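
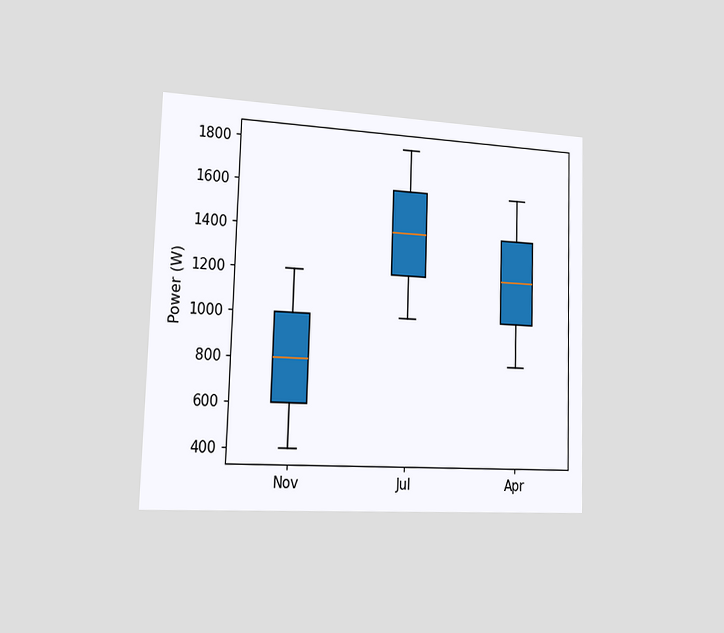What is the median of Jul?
The chart is viewed slightly from the left. The median line in the Jul box sits at 1400W.

1400W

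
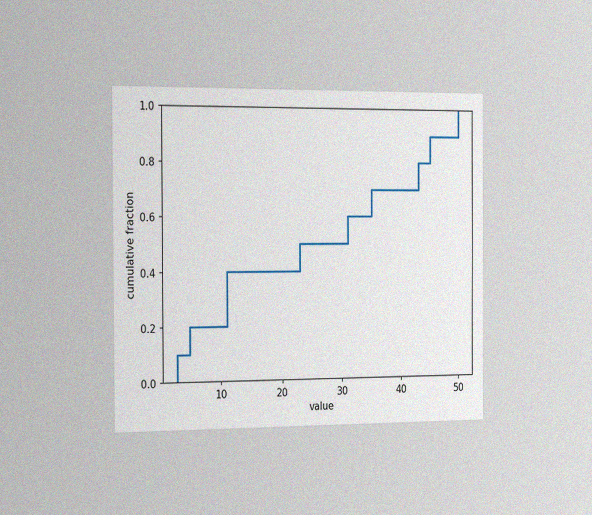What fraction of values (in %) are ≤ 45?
90%

The chart is viewed slightly from the left, with some photo noise. At x=45 the ECDF step is at 90%.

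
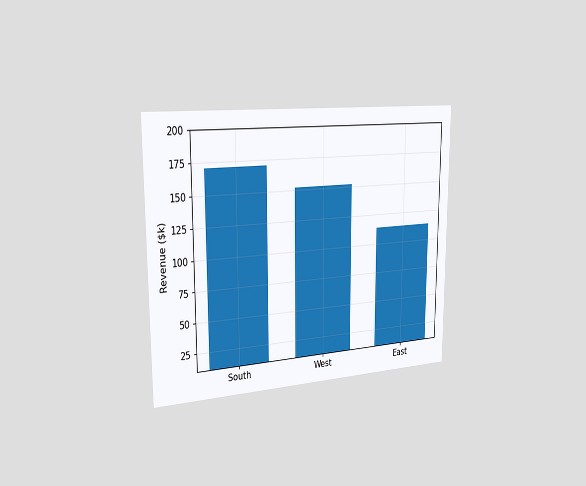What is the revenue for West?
The chart is viewed slightly from the left. Reading along the chart's y-axis, the West bar reaches $152k.

$152k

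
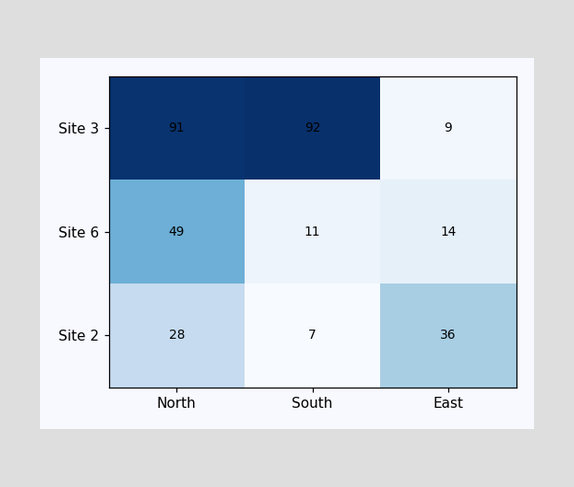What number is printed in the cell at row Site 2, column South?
The (Site 2, South) cell reads 7.

7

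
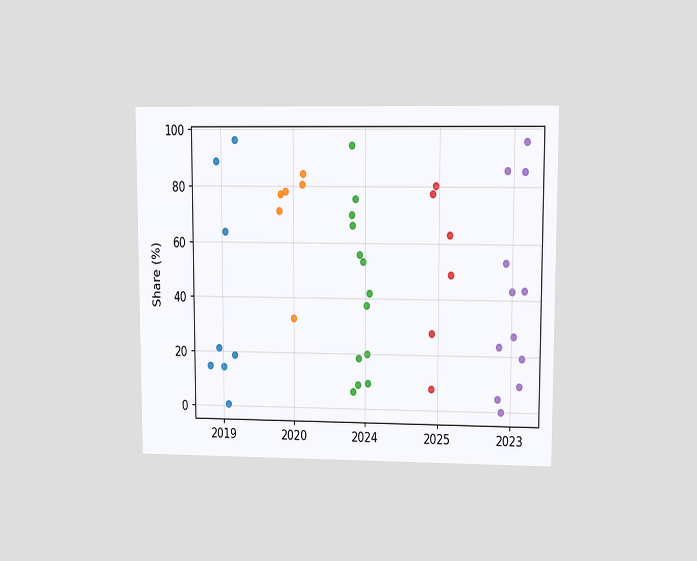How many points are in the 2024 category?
13

The chart is viewed at a slight angle. Counting the markers in the 2024 column gives 13.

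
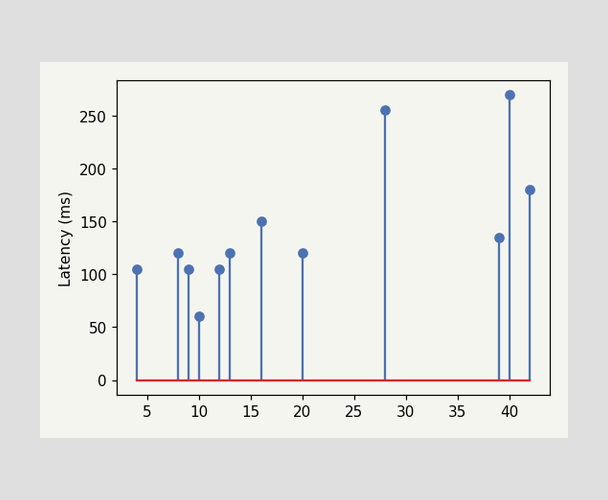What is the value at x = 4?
The stem at x=4 reaches 105ms.

105ms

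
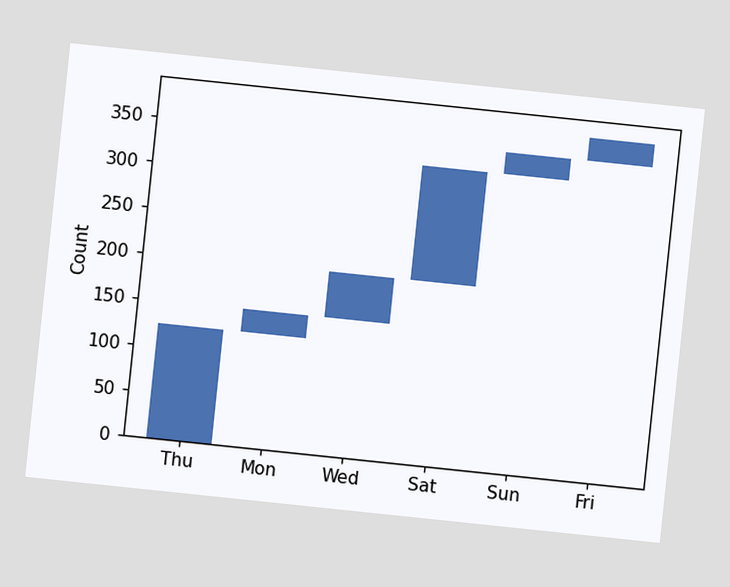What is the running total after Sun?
The chart is tilted about 6° clockwise. After Sun the running total reaches 350.

350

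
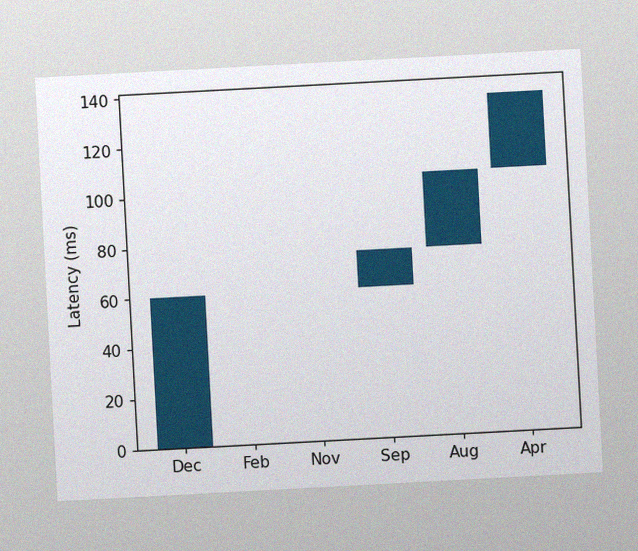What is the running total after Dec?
60ms

The chart is tilted about 3° counter-clockwise, with some photo noise. After Dec the running total reaches 60ms.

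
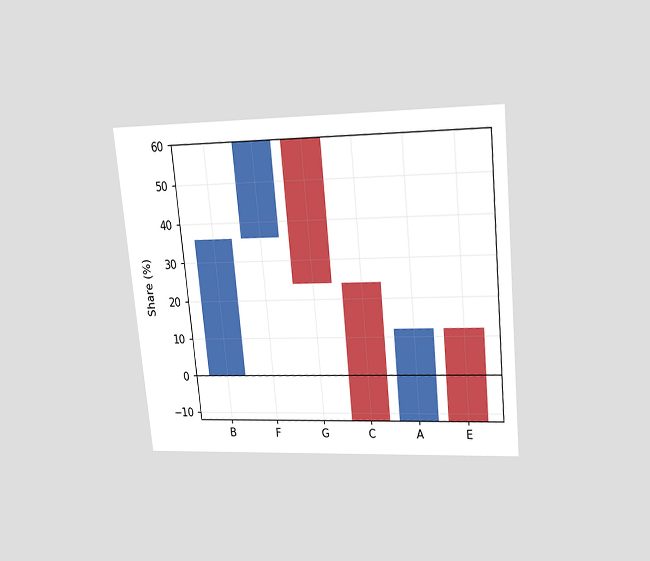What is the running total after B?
36%

The chart is tilted about 6° counter-clockwise and viewed slightly from above. After B the running total reaches 36%.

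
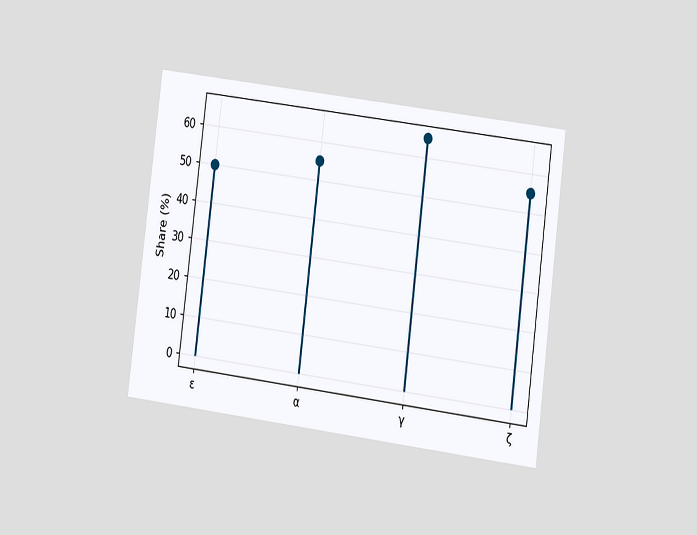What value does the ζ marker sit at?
55%

The chart is tilted about 7° clockwise and viewed at a slight angle. The ζ marker sits at 55%.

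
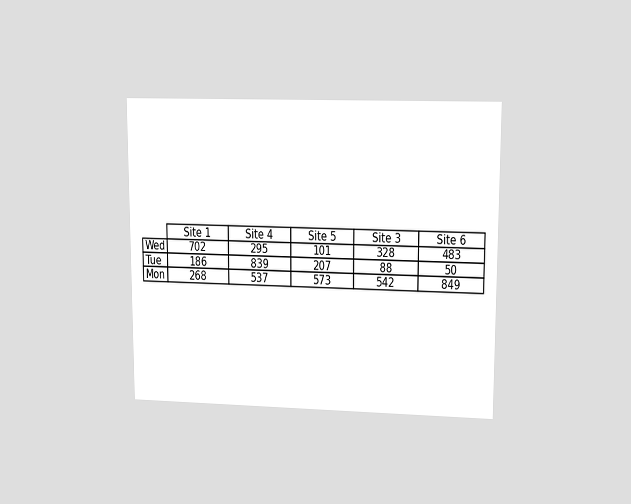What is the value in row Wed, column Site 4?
295

The chart is viewed at a slight angle. The (Wed, Site 4) cell reads 295.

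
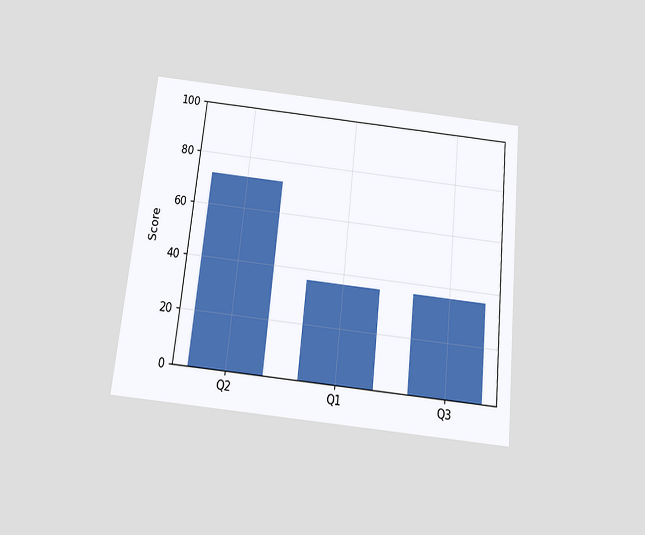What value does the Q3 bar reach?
The chart is tilted about 6° clockwise and viewed slightly from below. Reading along the chart's y-axis, the Q3 bar reaches 36.

36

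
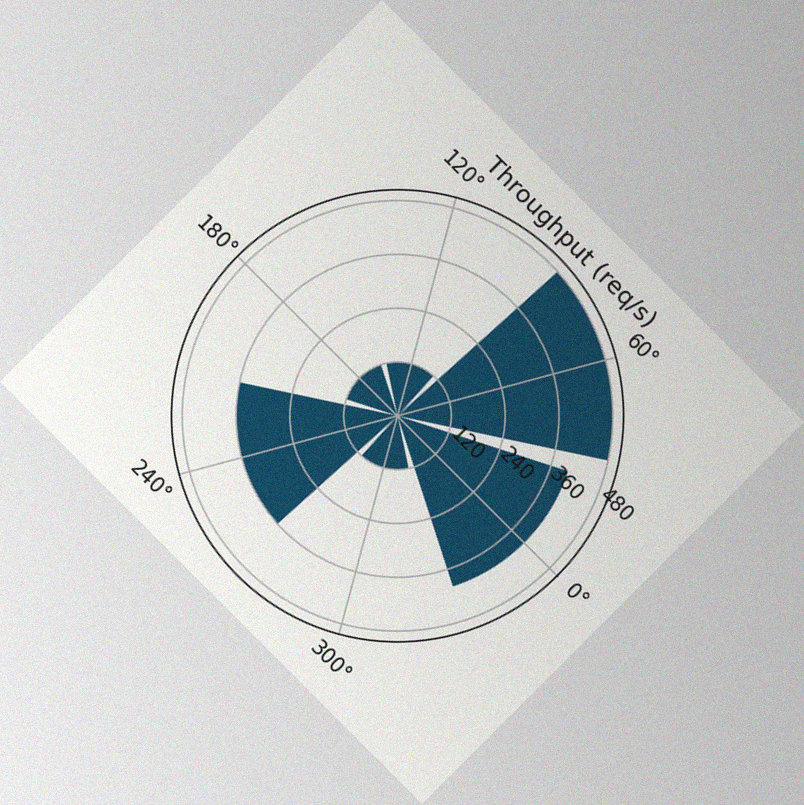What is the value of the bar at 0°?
The chart is tilted about 45° clockwise, with some photo noise. The bar at 0° reaches 400req/s on the radial axis.

400req/s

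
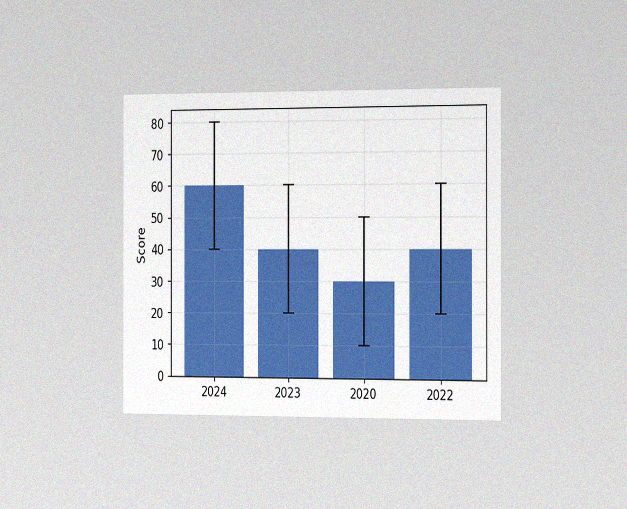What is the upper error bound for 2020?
50

The chart is viewed slightly from the right, with some photo noise. The 2020 bar's upper whisker reaches 50.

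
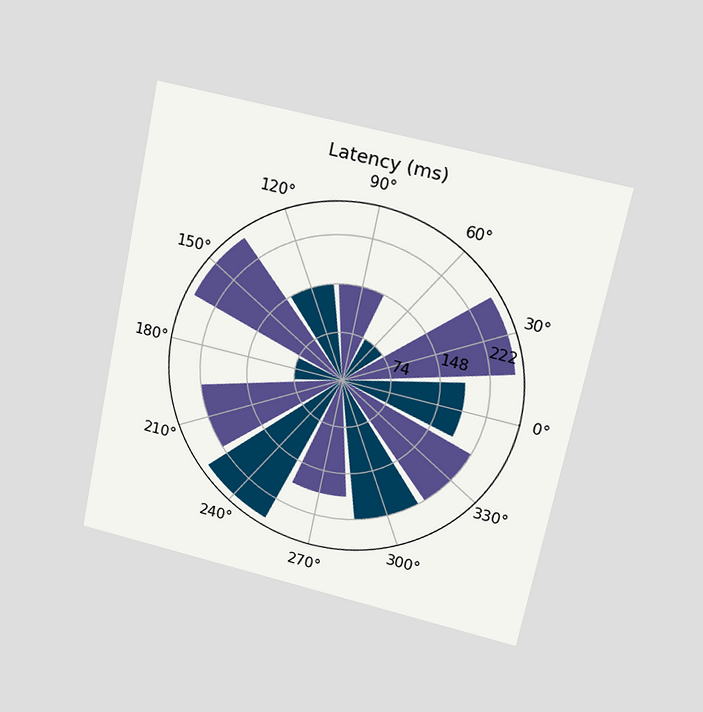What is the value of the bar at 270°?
The chart is tilted about 12° clockwise and viewed at a slight angle. The bar at 270° reaches 185ms on the radial axis.

185ms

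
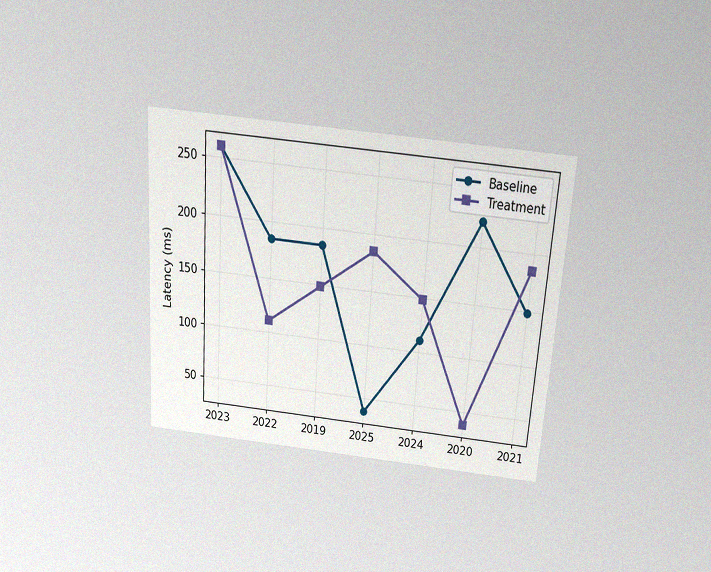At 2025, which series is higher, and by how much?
Treatment, by 148ms

The chart is tilted about 4° clockwise and viewed slightly from above, with some photo noise. At 2025, Treatment sits above the other line by 148ms.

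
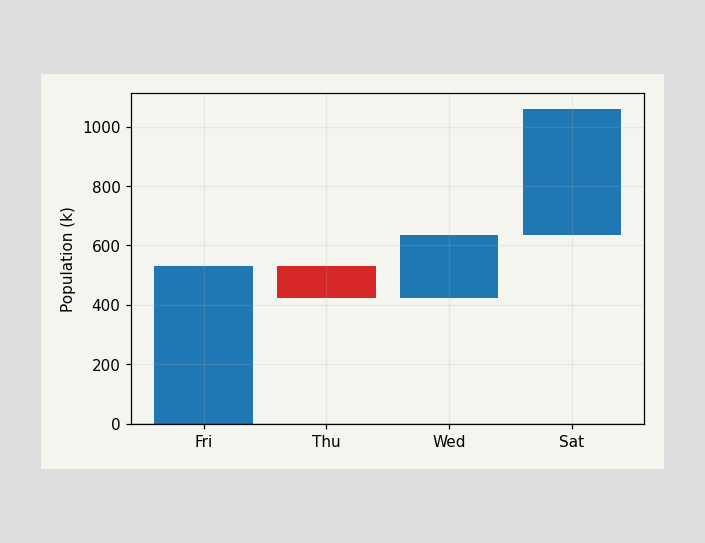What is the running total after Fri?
After Fri the running total reaches 530k.

530k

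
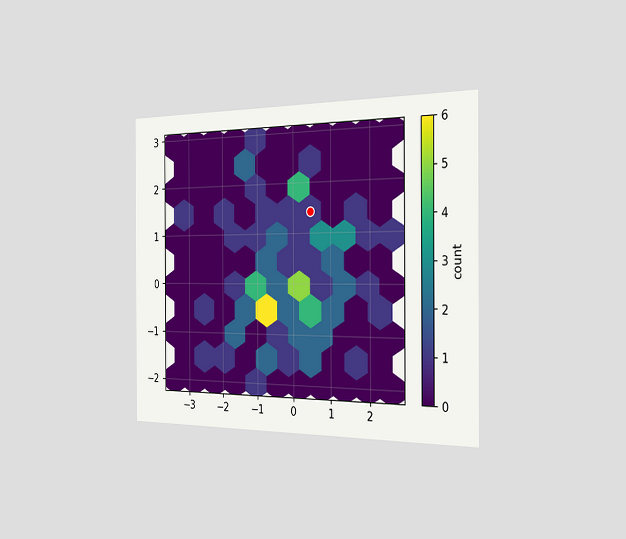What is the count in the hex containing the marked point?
1

The chart is viewed slightly from the right. The marked hex reads 1 on the colorbar.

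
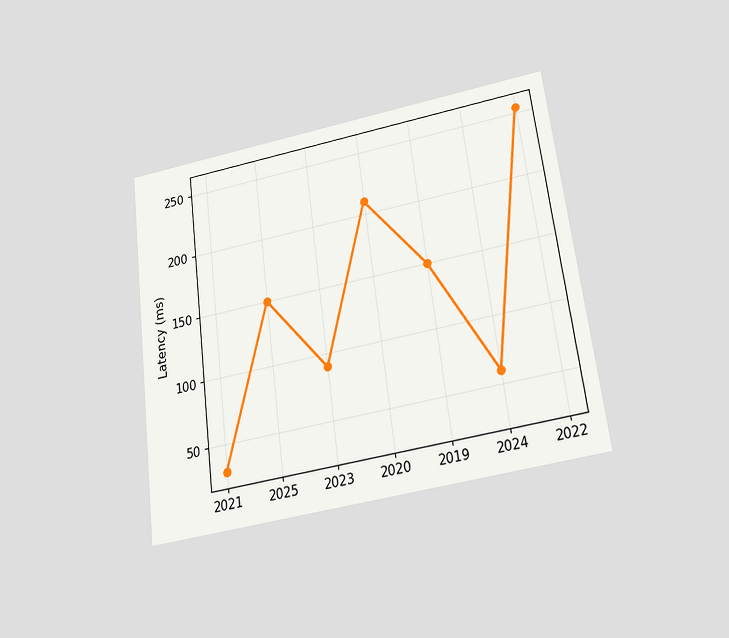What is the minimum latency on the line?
The chart is tilted about 7° counter-clockwise and viewed slightly from below. The lowest point is at 2021, and reading across to the y-axis gives 30ms.

30ms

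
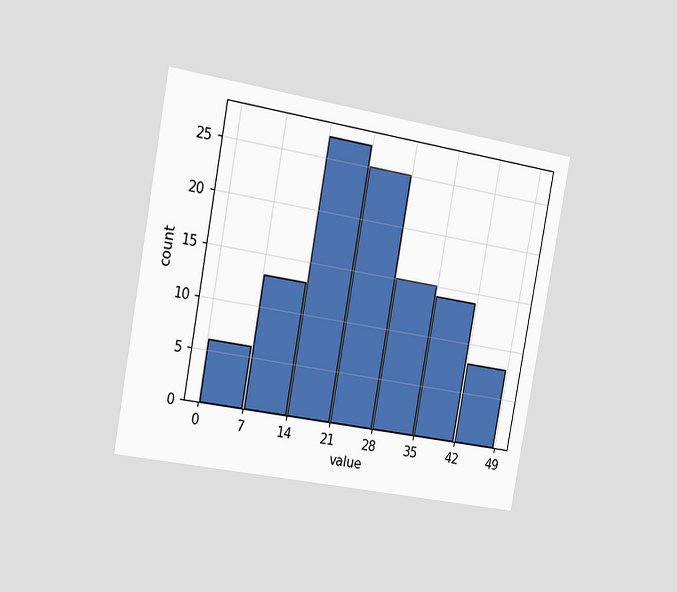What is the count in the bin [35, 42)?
14

The chart is tilted about 10° clockwise and viewed slightly from the left. The [35, 42) bin has height 14.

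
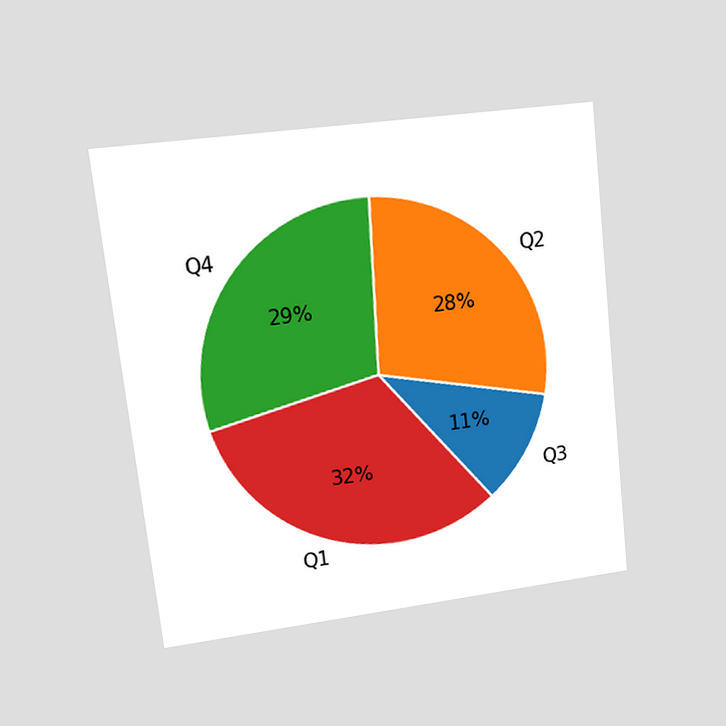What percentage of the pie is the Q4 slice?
29%

The chart is tilted about 6° counter-clockwise and viewed at a slight angle. The Q4 slice takes up 29% of the pie.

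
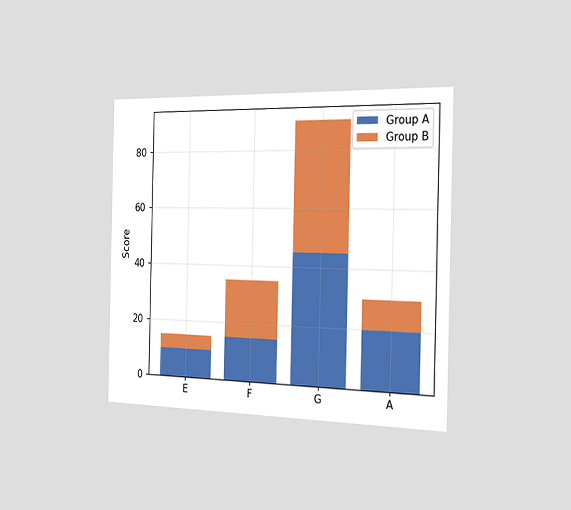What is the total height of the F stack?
35

The chart is viewed slightly from the right. The F stack's top reaches 35 on the y-axis.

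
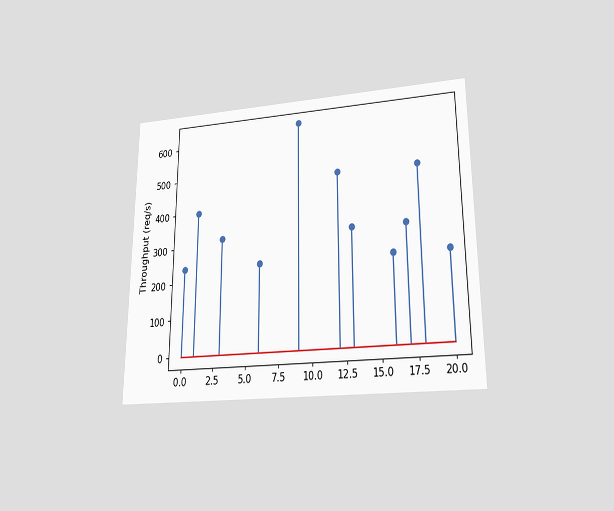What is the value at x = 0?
The chart is viewed slightly from below. The stem at x=0 reaches 240req/s.

240req/s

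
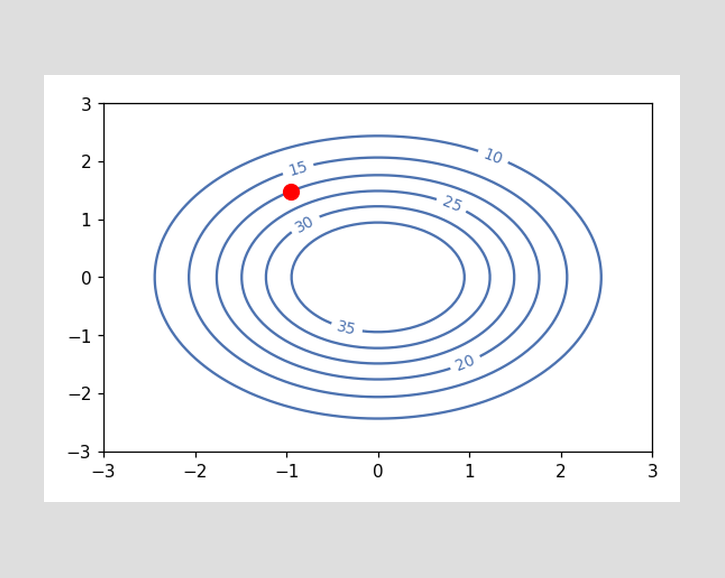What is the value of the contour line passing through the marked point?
The marked point sits on the contour labelled 20.

20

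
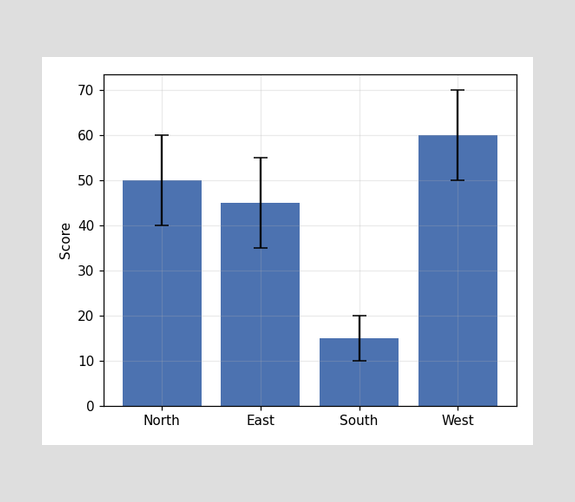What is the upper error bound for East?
The East bar's upper whisker reaches 55.

55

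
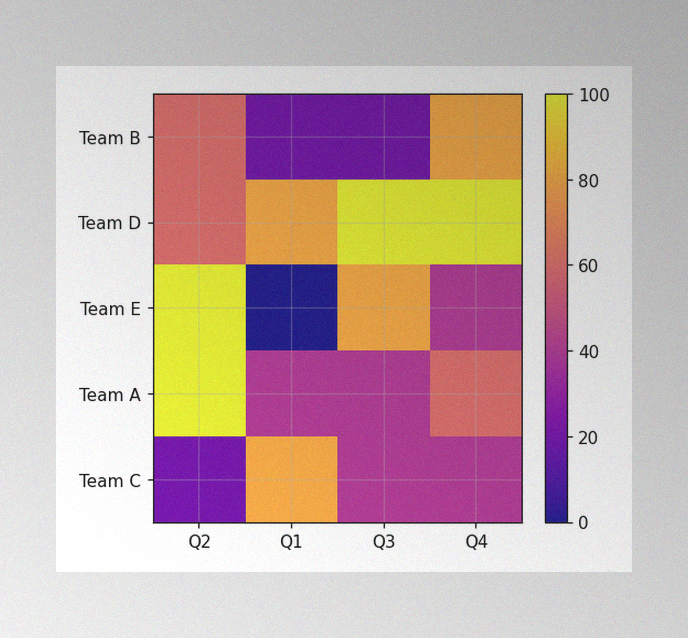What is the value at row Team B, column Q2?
The image has some photo noise and uneven lighting. Matching cell (Team B, Q2) against the colorbar gives 60.

60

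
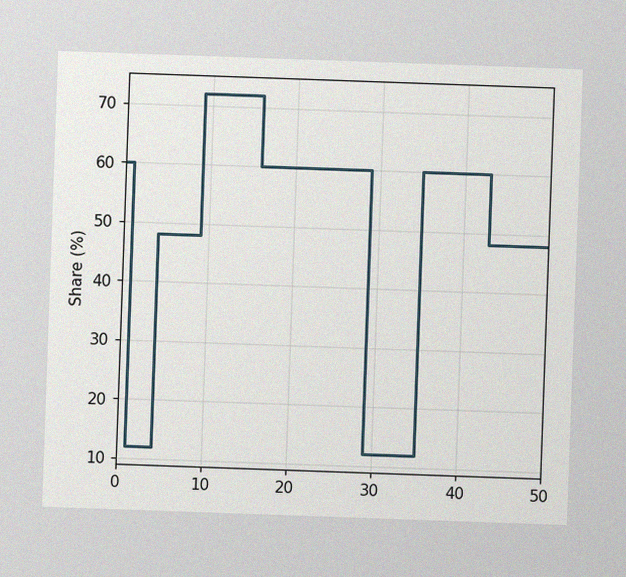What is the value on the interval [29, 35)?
The chart is tilted about 2° clockwise, with some photo noise. On [29, 35) the step sits at 12%.

12%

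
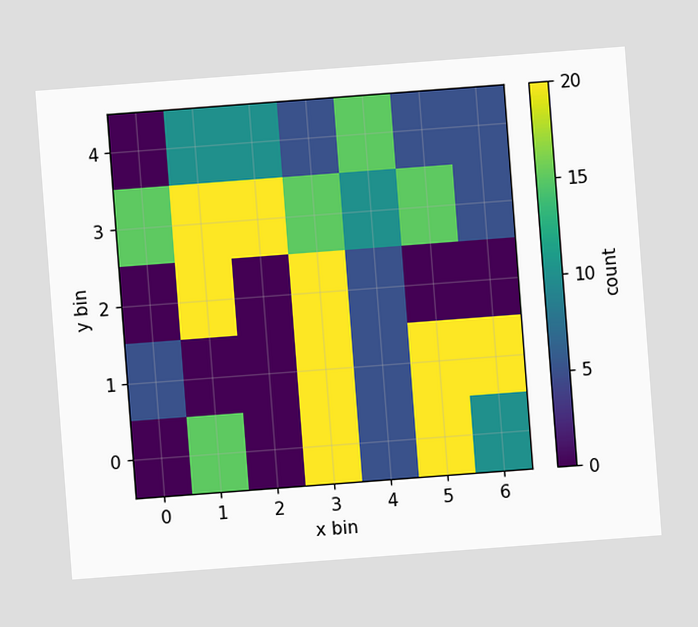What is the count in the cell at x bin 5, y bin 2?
The chart is tilted about 4° counter-clockwise. Matching the cell (5, 2) against the colorbar gives 0.

0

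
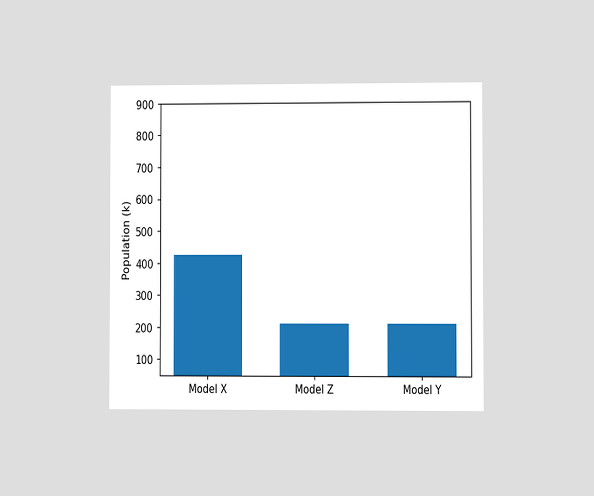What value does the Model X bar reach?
424k

The chart is viewed at a slight angle. Reading along the chart's y-axis, the Model X bar reaches 424k.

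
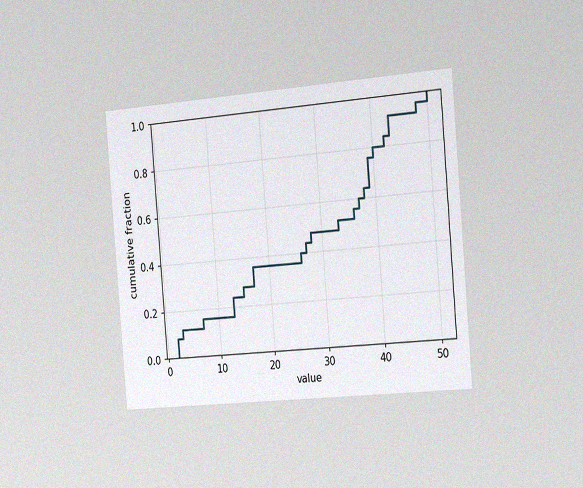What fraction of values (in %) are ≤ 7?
The chart is tilted about 5° counter-clockwise and viewed slightly from the right, with some photo noise. At x=7 the ECDF step is at 16%.

16%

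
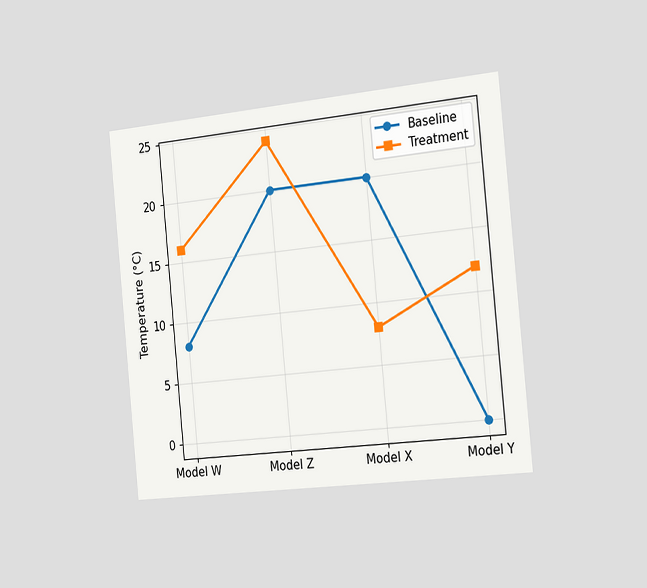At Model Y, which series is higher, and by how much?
The chart is tilted about 6° counter-clockwise and viewed slightly from the right. At Model Y, Treatment sits above the other line by 12°C.

Treatment, by 12°C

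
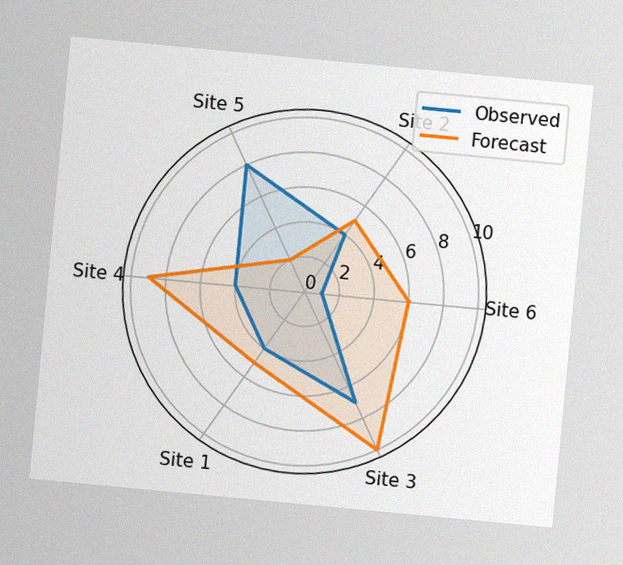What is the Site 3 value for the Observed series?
7

The chart is tilted about 5° clockwise, with some photo noise. On the Site 3 axis, Observed reaches 7.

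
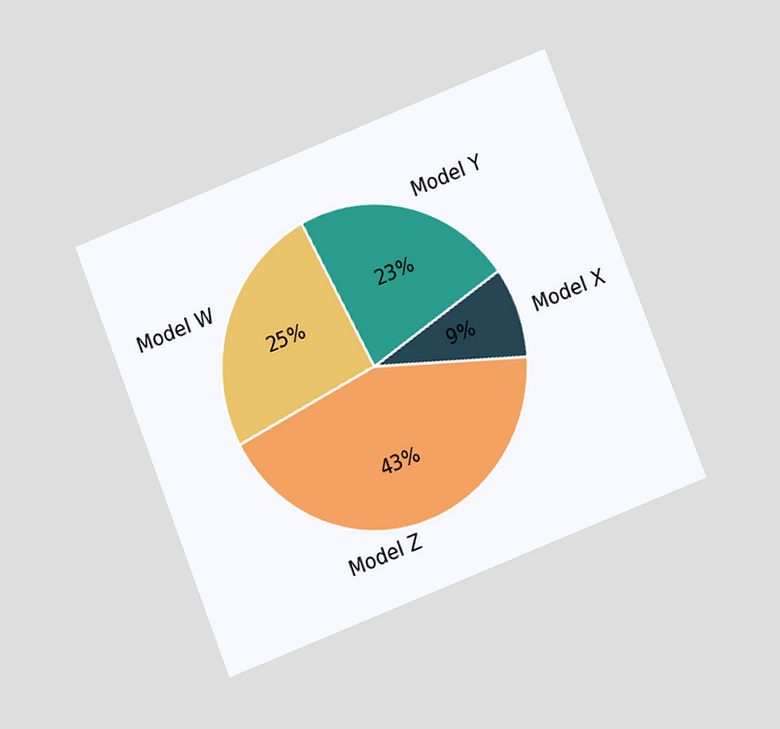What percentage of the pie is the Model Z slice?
43%

The chart is tilted about 21° counter-clockwise and viewed at a slight angle. The Model Z slice takes up 43% of the pie.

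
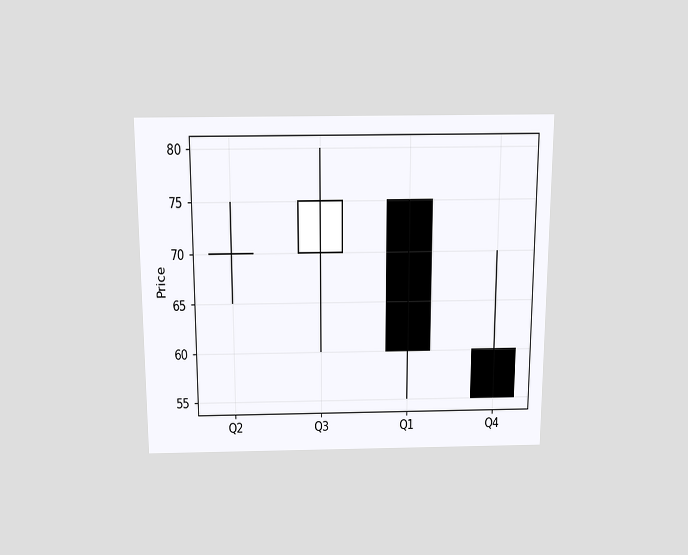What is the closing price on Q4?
The chart is viewed slightly from above. The Q4 candle closes at 55.

55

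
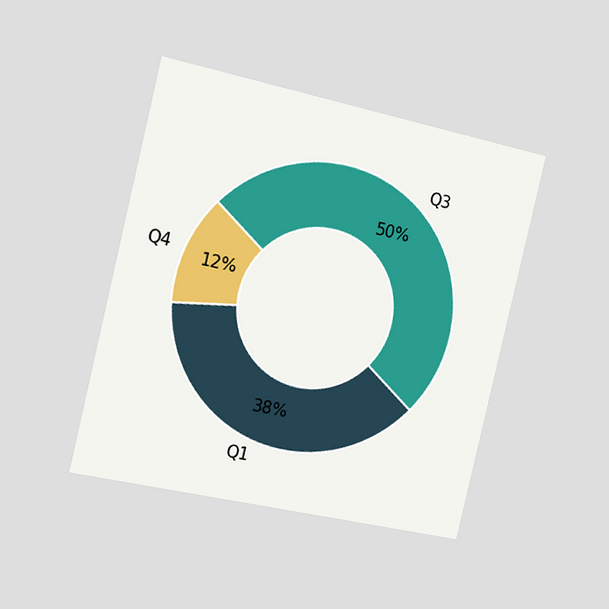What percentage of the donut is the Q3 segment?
The chart is tilted about 13° clockwise and viewed slightly from the left. The Q3 segment takes up 50% of the ring.

50%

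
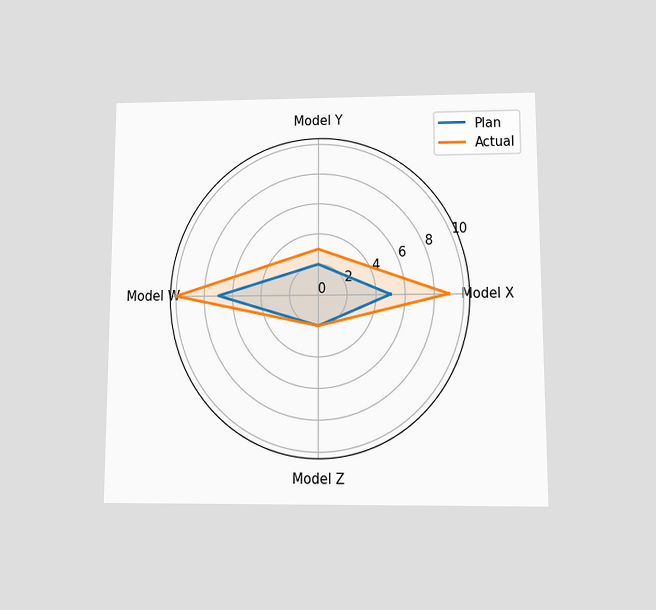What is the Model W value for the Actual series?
The chart is viewed at a slight angle. On the Model W axis, Actual reaches 10.

10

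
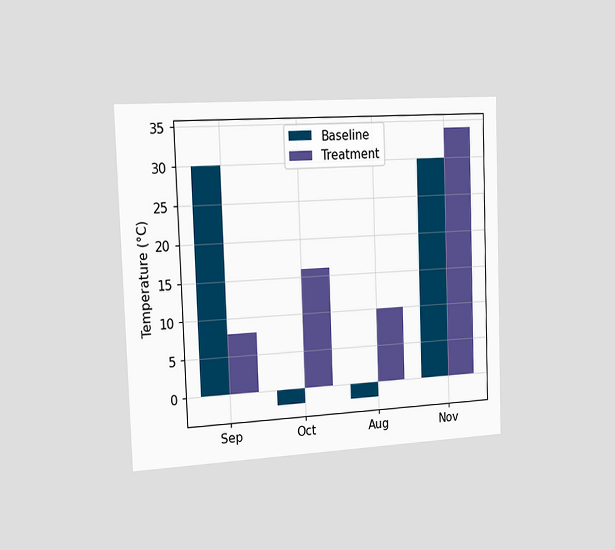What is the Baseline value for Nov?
The chart is tilted about 2° counter-clockwise and viewed slightly from the left. The Baseline bar at Nov reaches 30°C on the y-axis.

30°C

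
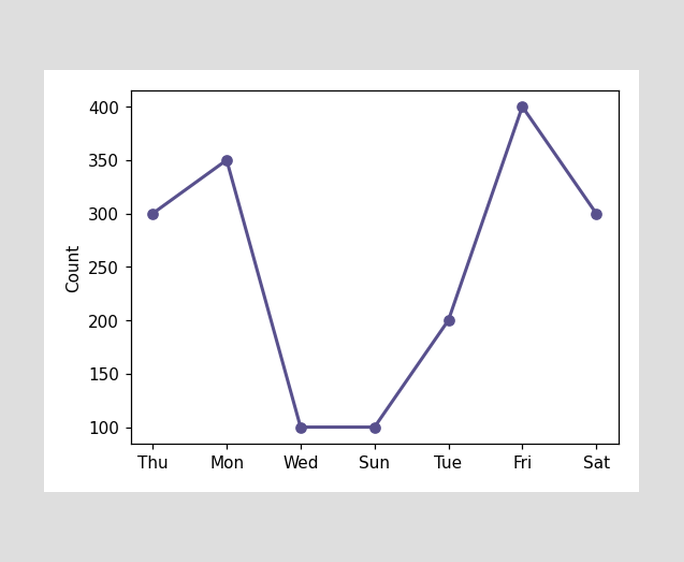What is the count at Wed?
At Wed, the line is at 100.

100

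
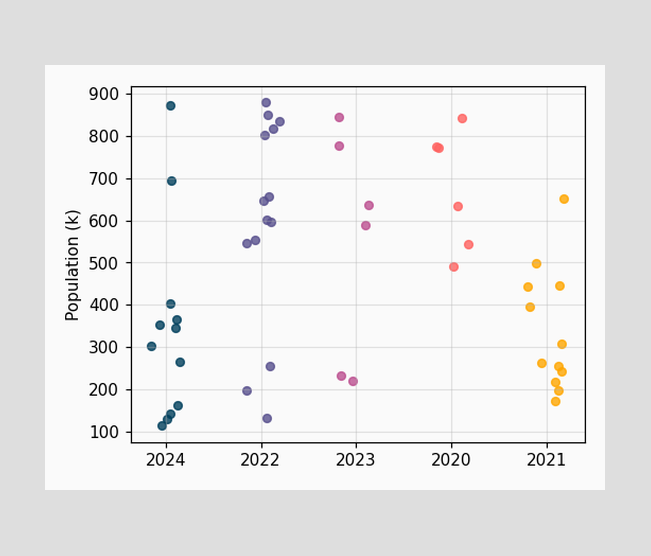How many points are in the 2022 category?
Counting the markers in the 2022 column gives 14.

14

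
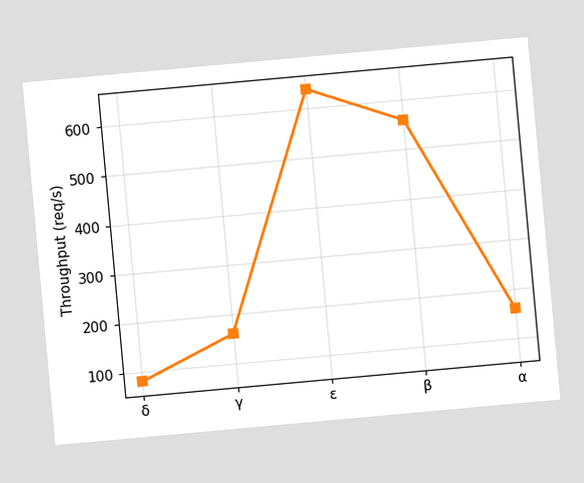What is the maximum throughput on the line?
The chart is tilted about 5° counter-clockwise. The highest point is at ε, and reading across to the y-axis gives 640req/s.

640req/s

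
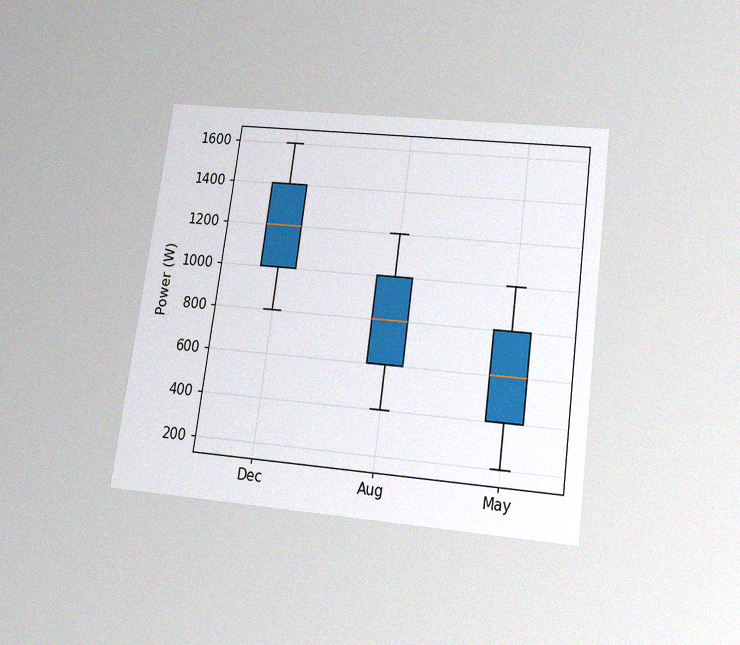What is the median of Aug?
800W

The chart is tilted about 8° clockwise and viewed slightly from below, with some photo noise. The median line in the Aug box sits at 800W.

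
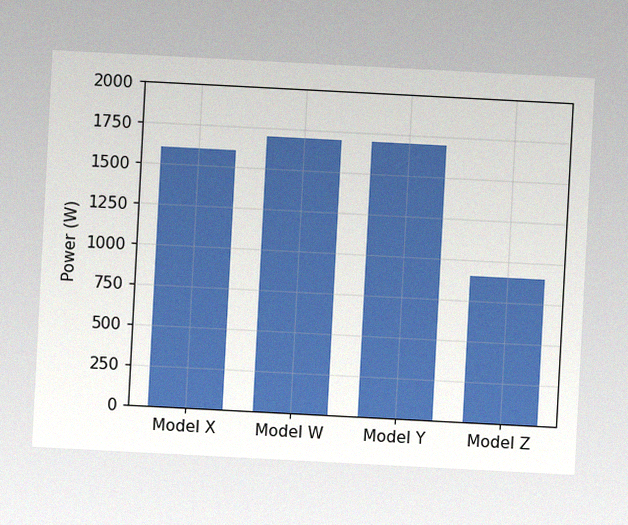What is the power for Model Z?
The chart is tilted about 3° clockwise, with some photo noise. Reading along the chart's y-axis, the Model Z bar reaches 900W.

900W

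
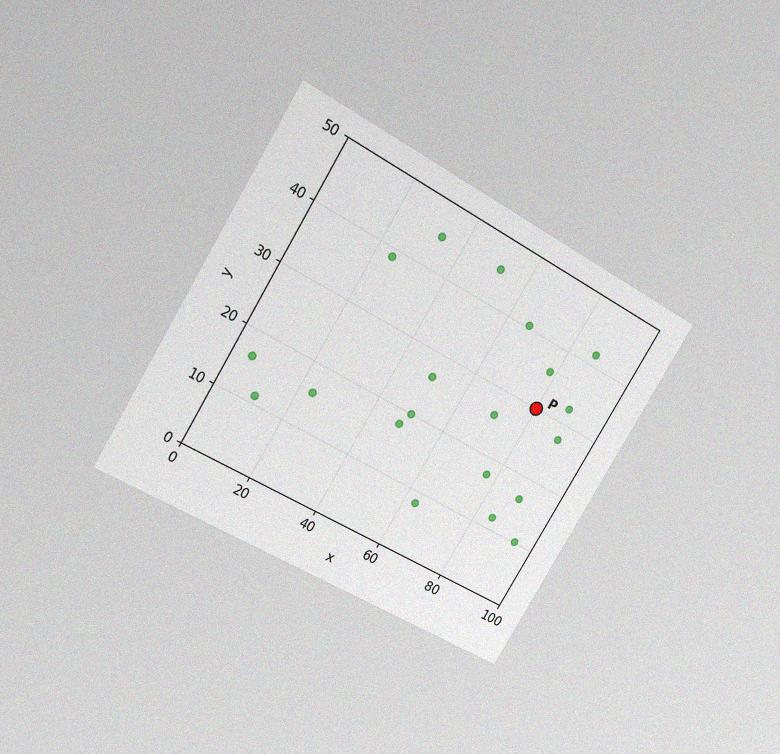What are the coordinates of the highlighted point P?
The chart is tilted about 31° clockwise and viewed at a slight angle, with some photo noise. Following the gridlines from P to each axis, P sits at (80, 30).

(80, 30)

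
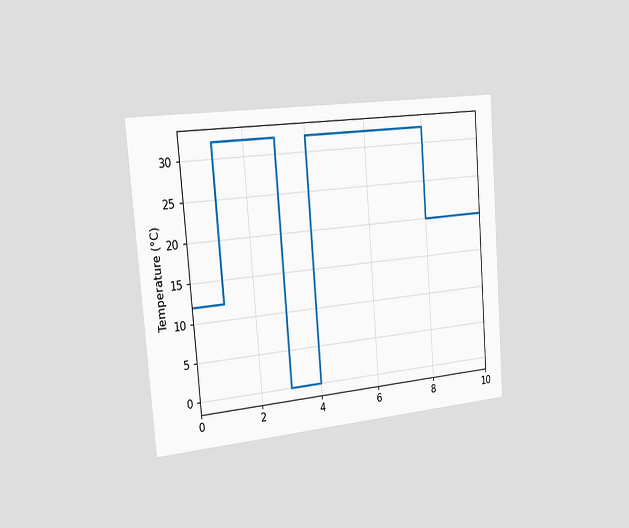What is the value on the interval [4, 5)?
32°C

The chart is tilted about 5° counter-clockwise and viewed slightly from the left. On [4, 5) the step sits at 32°C.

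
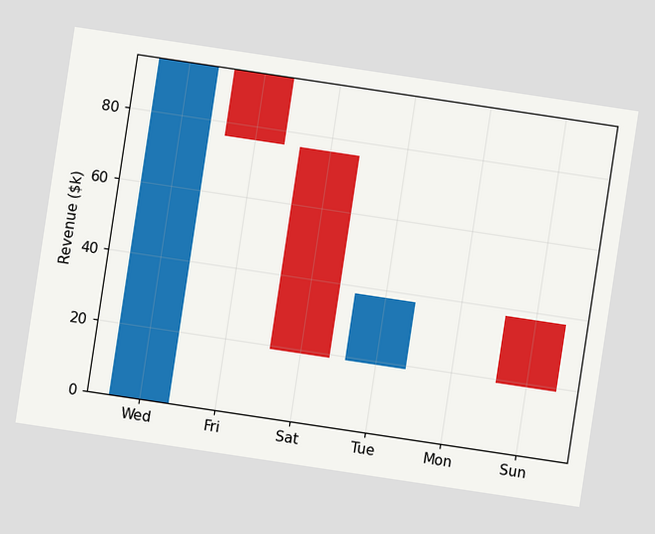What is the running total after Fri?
$76k

The chart is tilted about 9° clockwise. After Fri the running total reaches $76k.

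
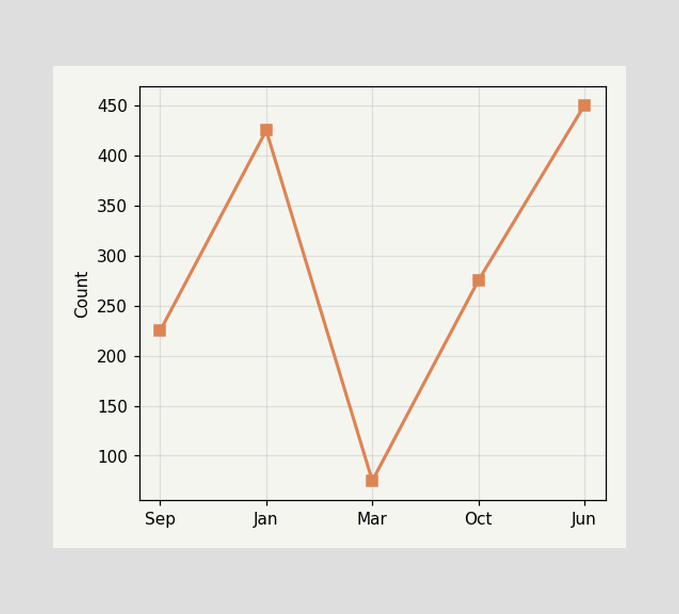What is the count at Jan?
425

At Jan, the line is at 425.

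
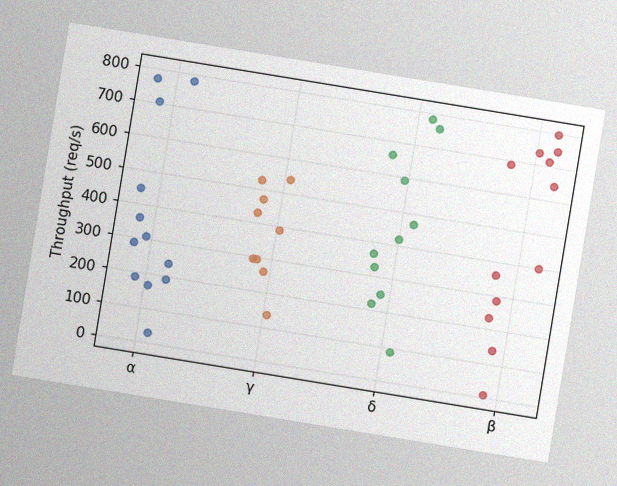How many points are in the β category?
The chart is tilted about 9° clockwise, with some photo noise. Counting the markers in the β column gives 12.

12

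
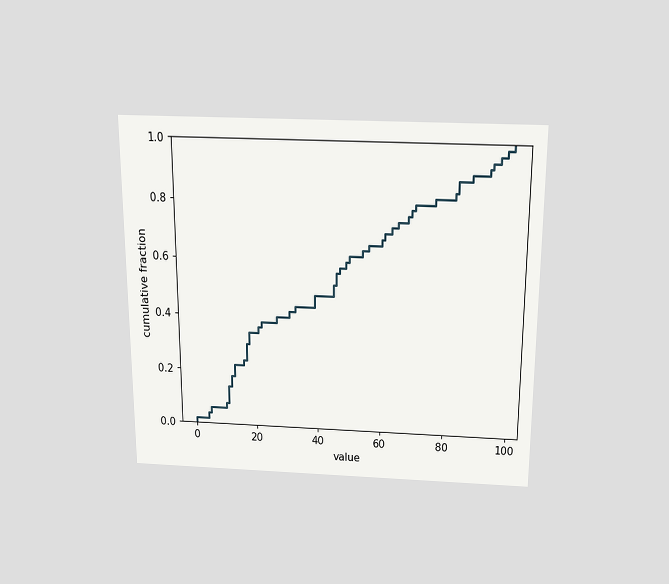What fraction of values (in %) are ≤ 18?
34%

The chart is viewed slightly from above. At x=18 the ECDF step is at 34%.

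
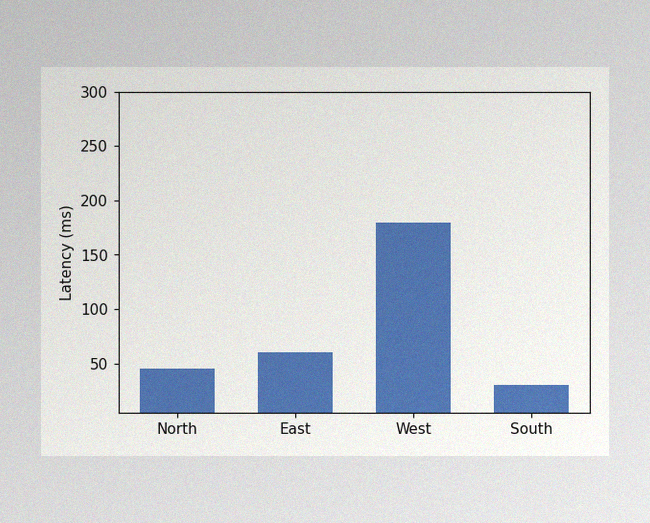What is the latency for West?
180ms

The image has some photo noise and uneven lighting. Reading along the chart's y-axis, the West bar reaches 180ms.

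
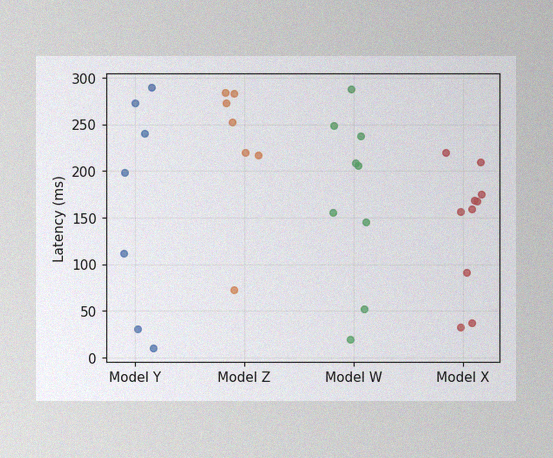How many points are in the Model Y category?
The image has some photo noise and uneven lighting. Counting the markers in the Model Y column gives 7.

7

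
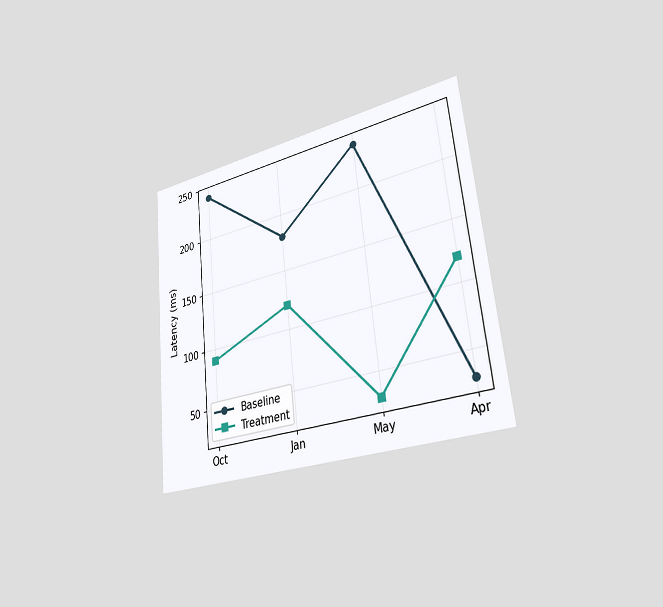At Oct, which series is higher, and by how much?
Baseline, by 150ms

The chart is tilted about 6° counter-clockwise and viewed slightly from the right. At Oct, Baseline sits above the other line by 150ms.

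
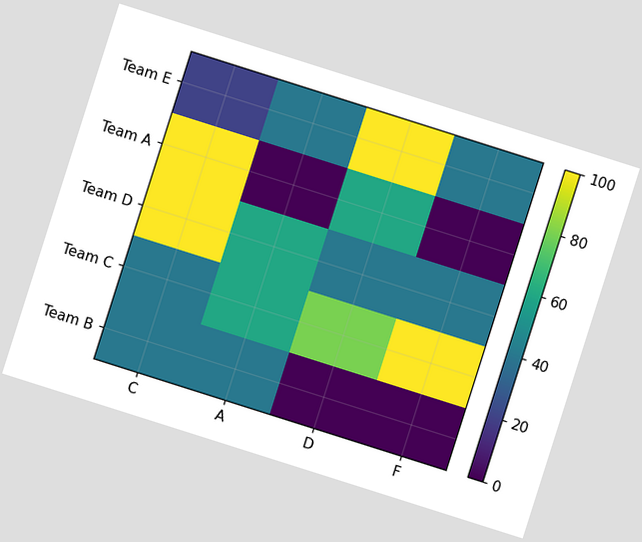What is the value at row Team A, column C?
The chart is tilted about 18° clockwise. Matching cell (Team A, C) against the colorbar gives 100.

100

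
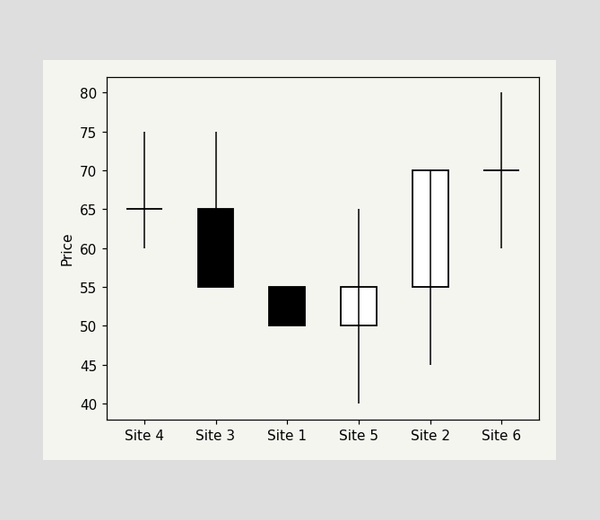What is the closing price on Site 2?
The Site 2 candle closes at 70.

70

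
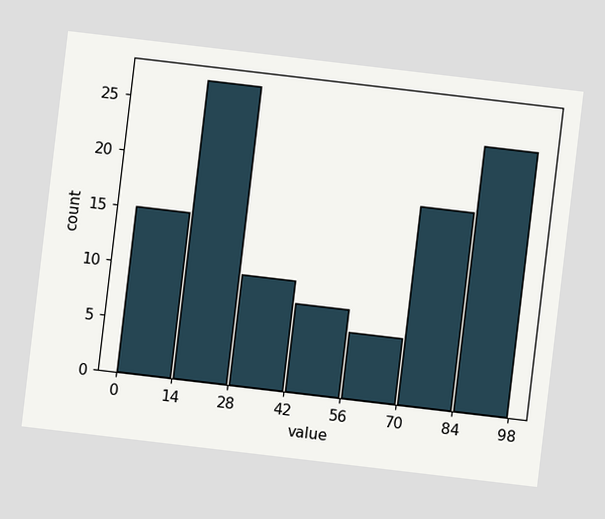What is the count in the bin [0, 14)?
The chart is tilted about 7° clockwise. The [0, 14) bin has height 15.

15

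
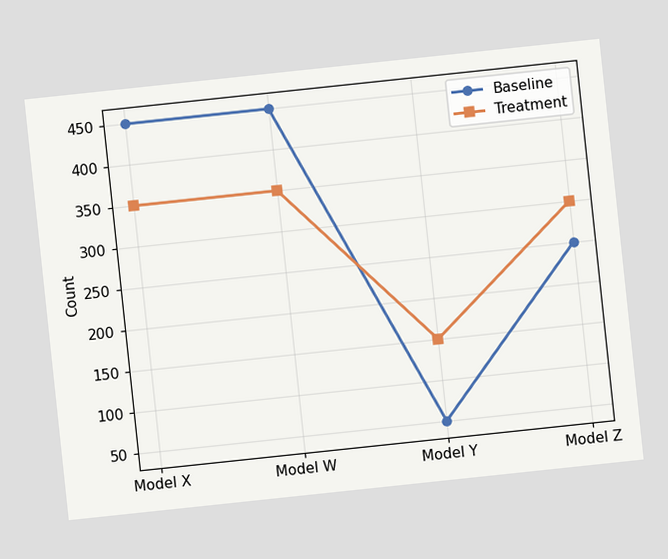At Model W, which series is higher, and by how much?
Baseline, by 100

The chart is tilted about 6° counter-clockwise. At Model W, Baseline sits above the other line by 100.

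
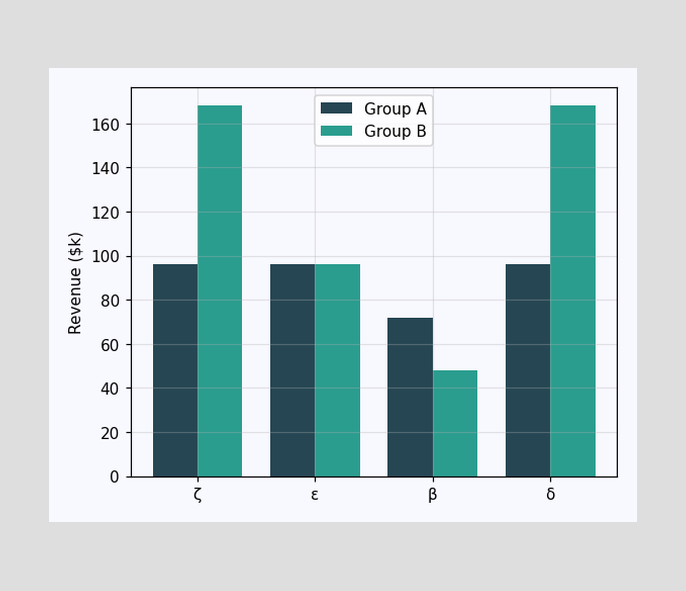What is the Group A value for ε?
$96k

The Group A bar at ε reaches $96k on the y-axis.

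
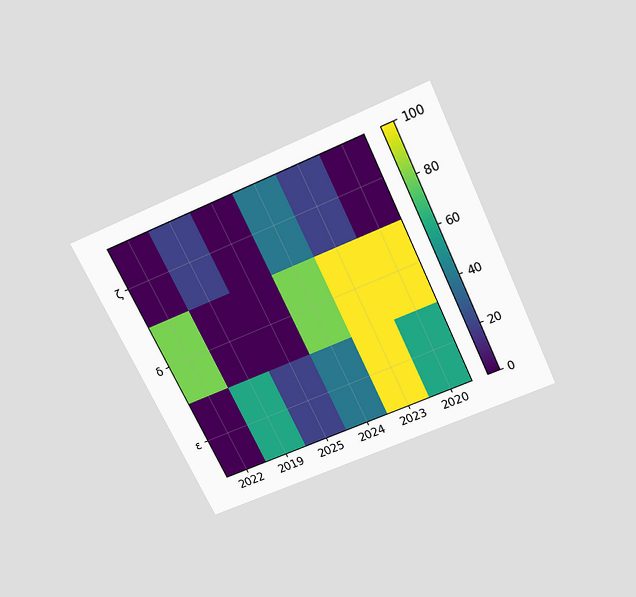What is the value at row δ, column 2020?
100

The chart is tilted about 25° counter-clockwise and viewed slightly from above. Matching cell (δ, 2020) against the colorbar gives 100.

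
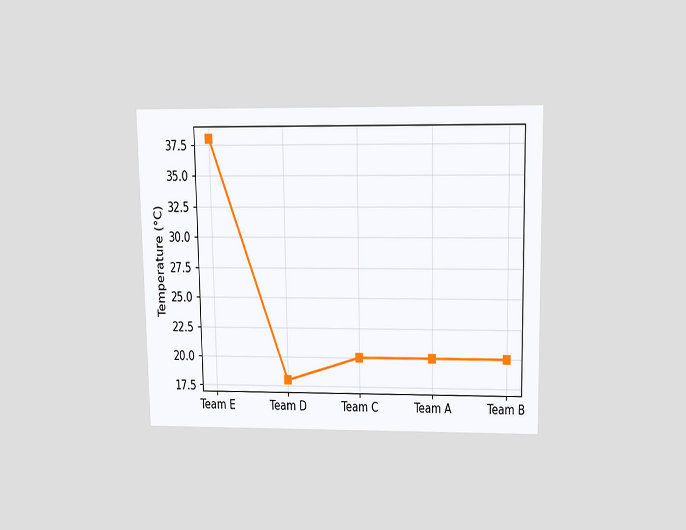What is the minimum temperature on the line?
The chart is viewed slightly from above. The lowest point is at Team D, and reading across to the y-axis gives 18°C.

18°C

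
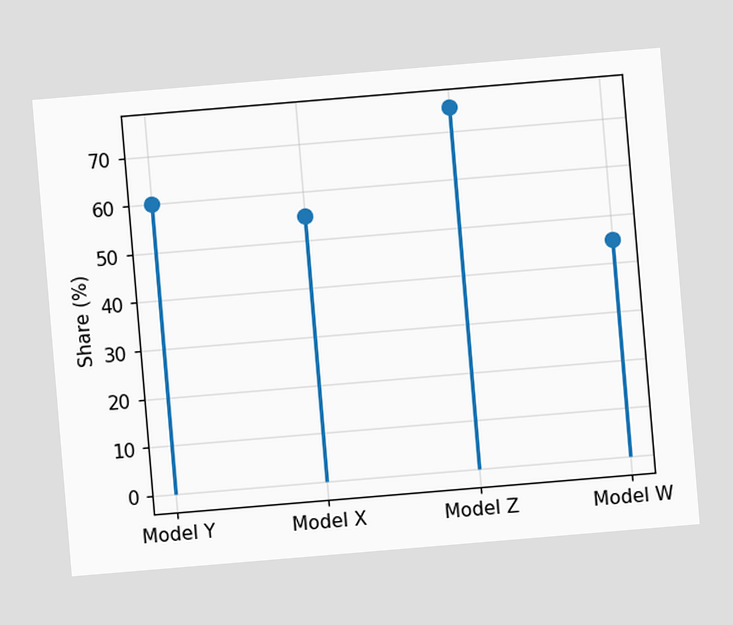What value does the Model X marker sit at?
55%

The chart is tilted about 5° counter-clockwise. The Model X marker sits at 55%.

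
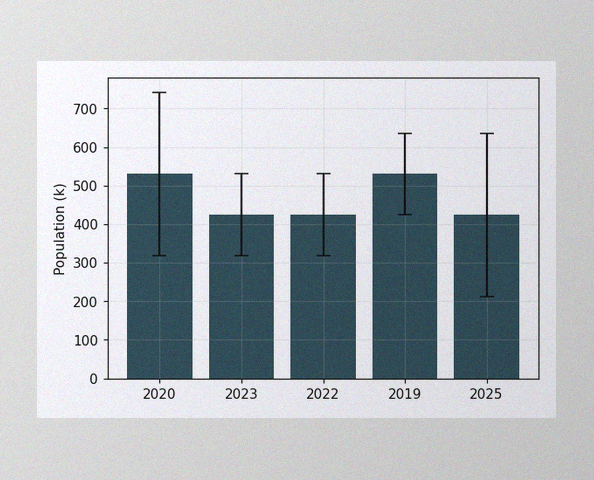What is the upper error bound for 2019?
636k

The image has some photo noise and uneven lighting. The 2019 bar's upper whisker reaches 636k.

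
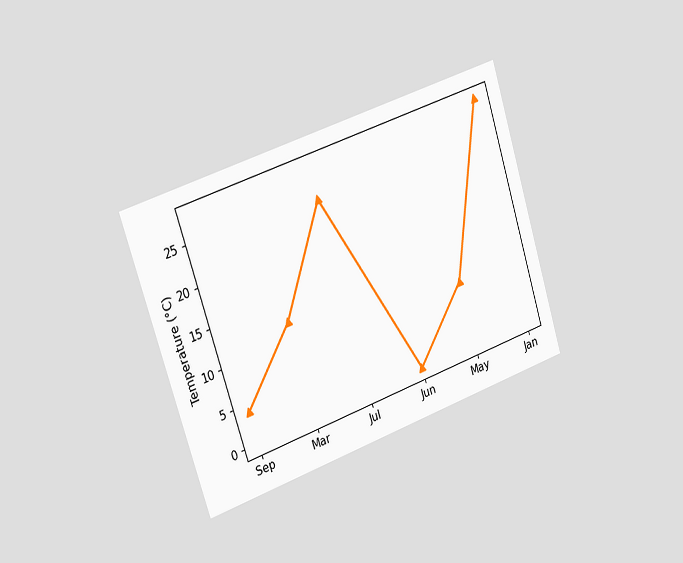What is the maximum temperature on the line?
The chart is tilted about 18° counter-clockwise and viewed slightly from the left. The highest point is at Jan, and reading across to the y-axis gives 28°C.

28°C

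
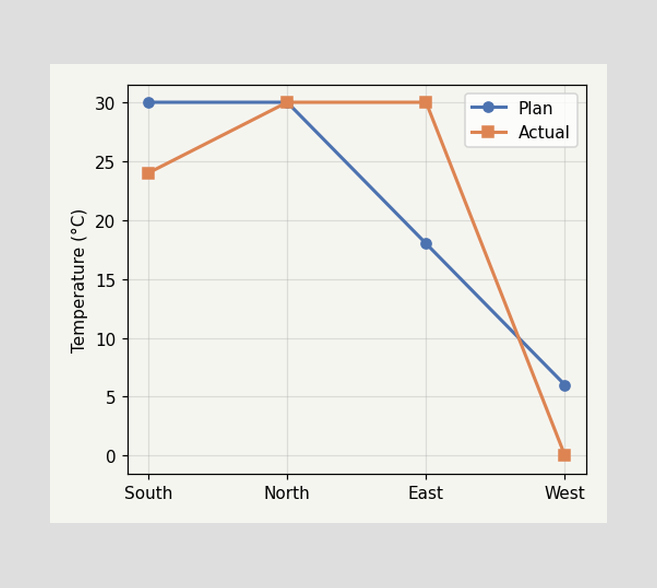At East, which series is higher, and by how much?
Actual, by 12°C

At East, Actual sits above the other line by 12°C.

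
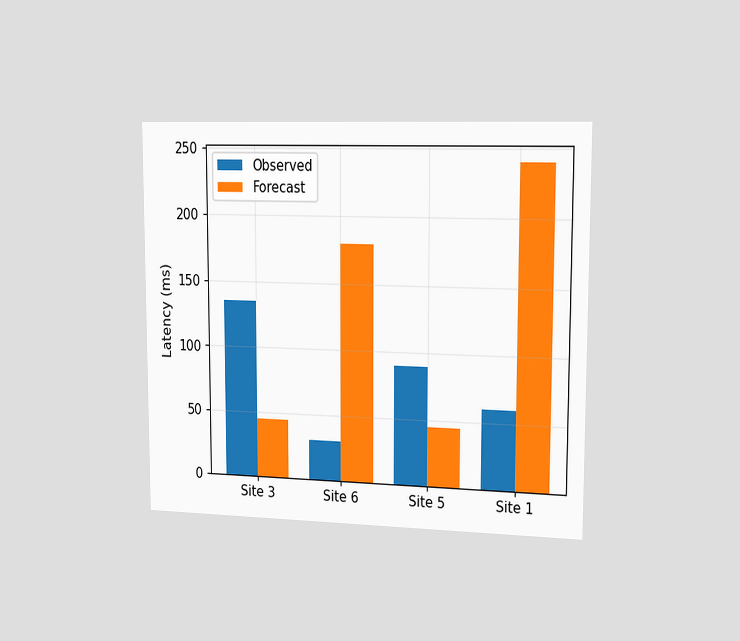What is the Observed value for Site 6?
The chart is viewed slightly from the right. The Observed bar at Site 6 reaches 30ms on the y-axis.

30ms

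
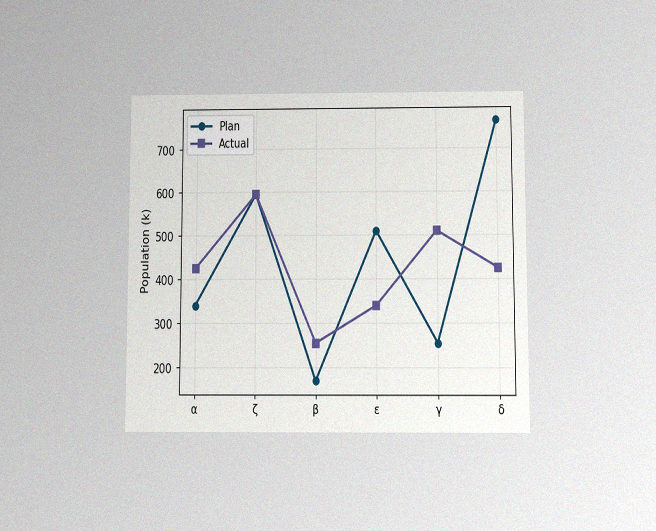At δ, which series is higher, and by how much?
Plan, by 340k

The chart is viewed slightly from below, with some photo noise. At δ, Plan sits above the other line by 340k.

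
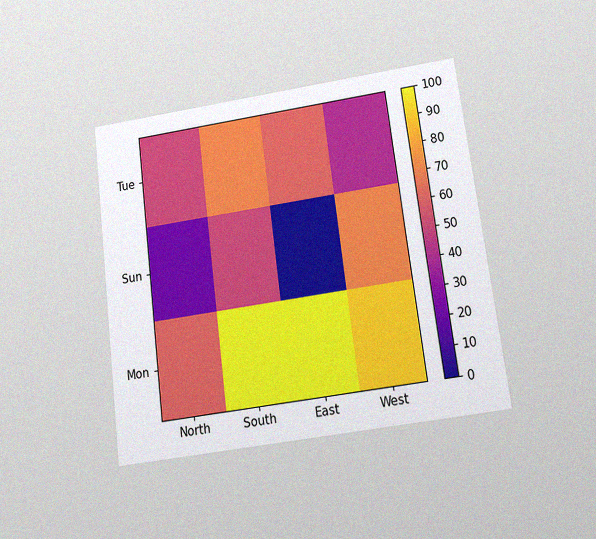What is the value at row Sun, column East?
The chart is tilted about 7° counter-clockwise and viewed slightly from below, with some photo noise. Matching cell (Sun, East) against the colorbar gives 0.

0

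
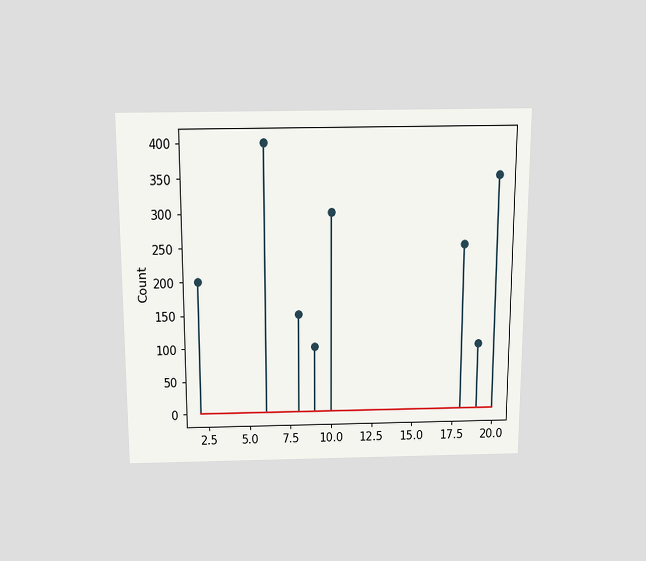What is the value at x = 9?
100

The chart is viewed slightly from above. The stem at x=9 reaches 100.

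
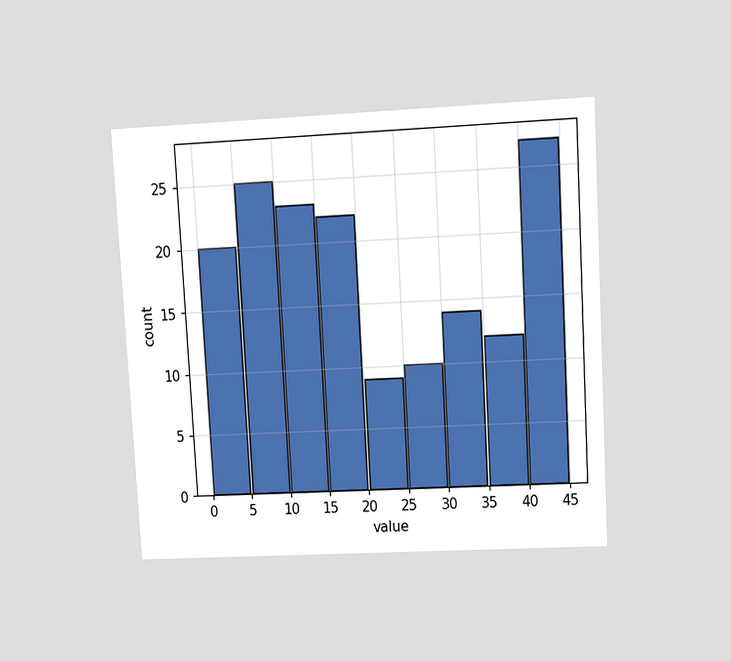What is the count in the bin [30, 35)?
The chart is tilted about 3° counter-clockwise and viewed at a slight angle. The [30, 35) bin has height 14.

14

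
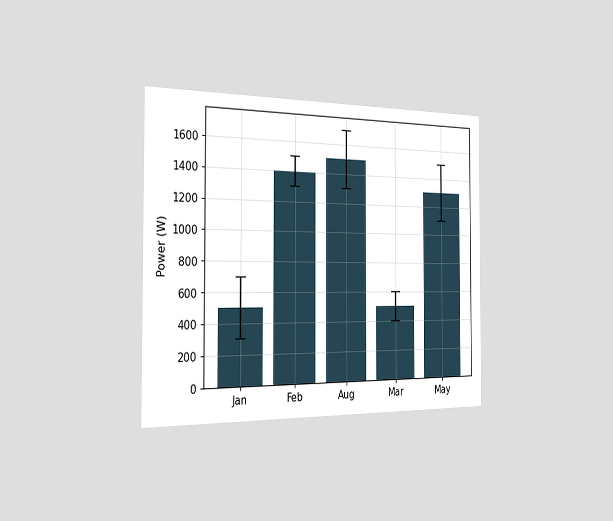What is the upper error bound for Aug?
The chart is viewed slightly from the left. The Aug bar's upper whisker reaches 1700W.

1700W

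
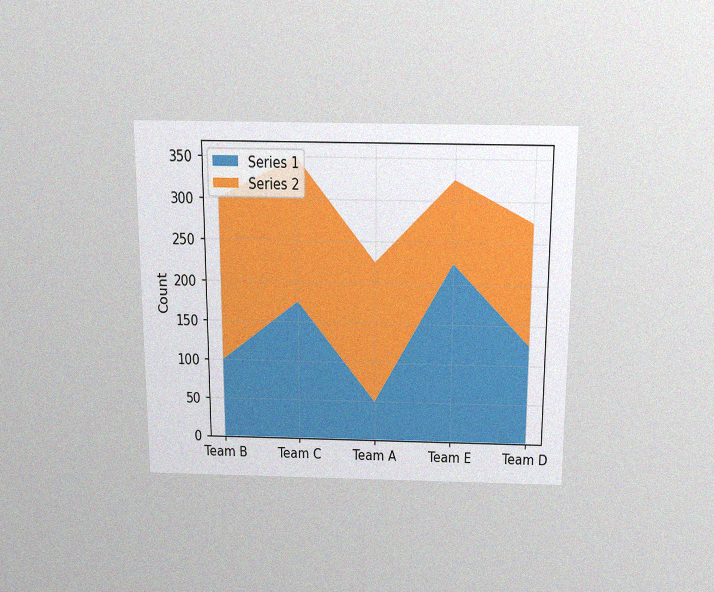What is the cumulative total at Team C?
350

The chart is viewed slightly from above, with some photo noise. The stacked total at Team C reaches 350.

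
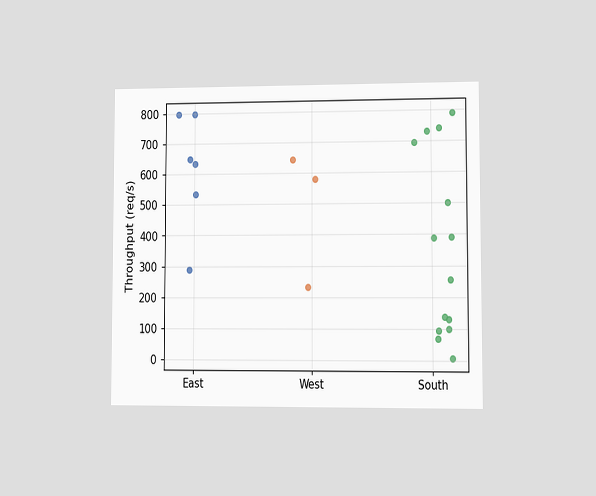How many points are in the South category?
14

The chart is viewed at a slight angle. Counting the markers in the South column gives 14.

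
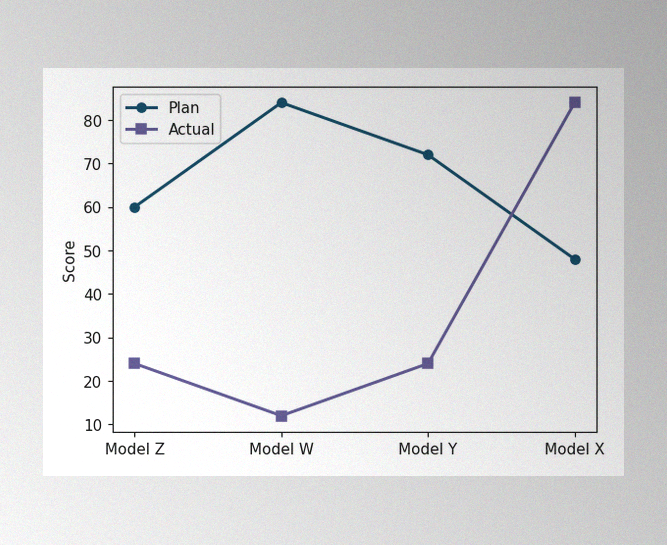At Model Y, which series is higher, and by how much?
The image has some photo noise and uneven lighting. At Model Y, Plan sits above the other line by 48.

Plan, by 48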